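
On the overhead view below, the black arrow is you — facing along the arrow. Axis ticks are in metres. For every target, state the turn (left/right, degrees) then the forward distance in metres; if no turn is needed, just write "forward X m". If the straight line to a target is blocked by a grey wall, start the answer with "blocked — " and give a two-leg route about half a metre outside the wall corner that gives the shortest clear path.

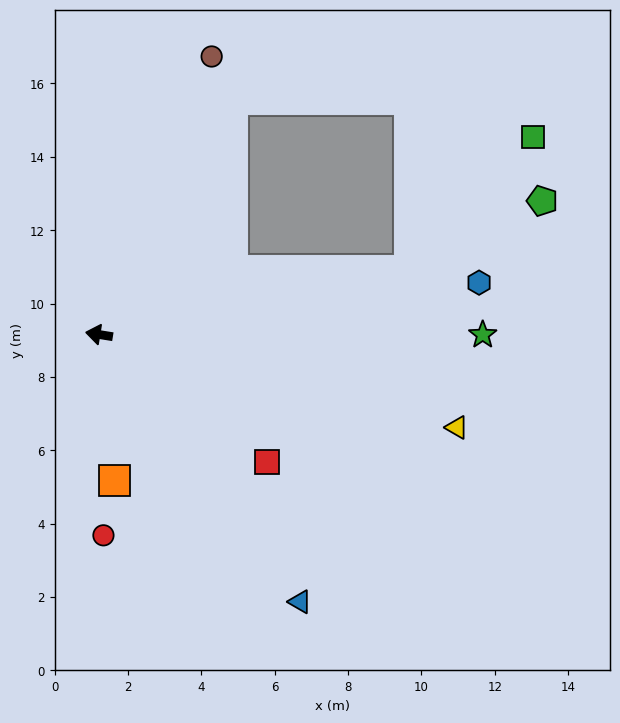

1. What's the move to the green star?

turn right 171°, forward 10.5 m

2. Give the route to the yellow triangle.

turn left 175°, forward 10.1 m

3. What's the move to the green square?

blocked — turn right 159°, forward 8.6 m, then turn left 35°, forward 5.0 m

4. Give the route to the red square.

turn left 152°, forward 5.7 m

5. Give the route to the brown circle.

turn right 103°, forward 8.2 m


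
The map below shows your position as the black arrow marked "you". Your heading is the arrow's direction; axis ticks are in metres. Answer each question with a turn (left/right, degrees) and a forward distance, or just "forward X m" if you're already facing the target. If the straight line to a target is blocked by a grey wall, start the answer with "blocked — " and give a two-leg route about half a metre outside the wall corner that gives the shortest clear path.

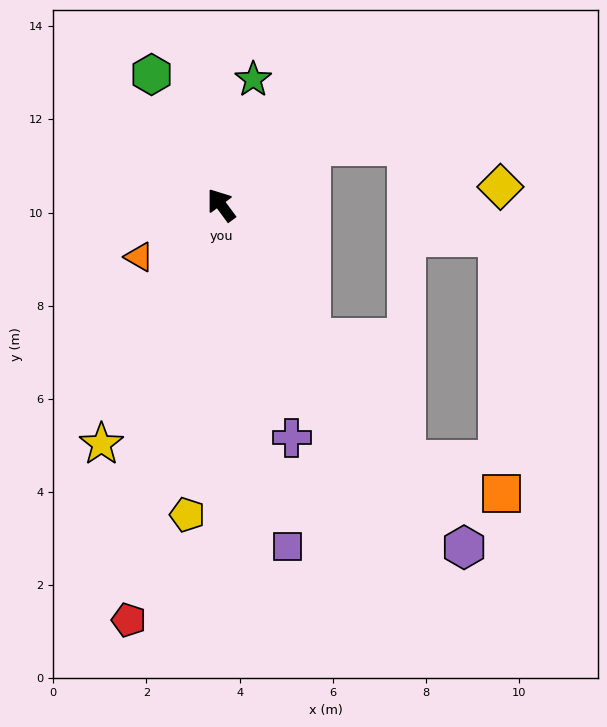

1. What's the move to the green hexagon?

turn right 8°, forward 3.2 m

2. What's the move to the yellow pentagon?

turn left 137°, forward 6.7 m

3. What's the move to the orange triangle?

turn left 86°, forward 2.1 m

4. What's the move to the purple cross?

turn left 161°, forward 5.2 m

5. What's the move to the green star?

turn right 51°, forward 2.8 m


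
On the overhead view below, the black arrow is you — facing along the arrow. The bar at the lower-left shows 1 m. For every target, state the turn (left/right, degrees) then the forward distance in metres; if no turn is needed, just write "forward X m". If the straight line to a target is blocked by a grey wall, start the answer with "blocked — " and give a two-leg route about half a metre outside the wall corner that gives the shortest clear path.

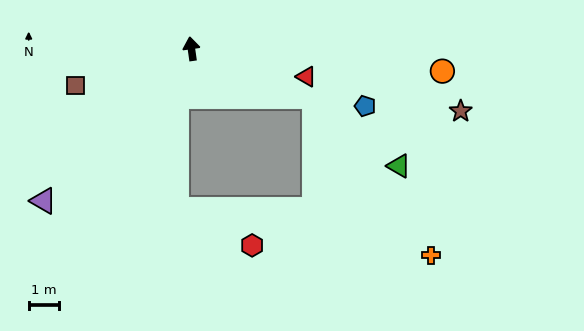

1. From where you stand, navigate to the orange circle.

turn right 103°, forward 8.4 m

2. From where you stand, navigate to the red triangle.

turn right 112°, forward 3.9 m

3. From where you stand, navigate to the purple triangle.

turn left 128°, forward 7.0 m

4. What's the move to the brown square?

turn left 99°, forward 4.0 m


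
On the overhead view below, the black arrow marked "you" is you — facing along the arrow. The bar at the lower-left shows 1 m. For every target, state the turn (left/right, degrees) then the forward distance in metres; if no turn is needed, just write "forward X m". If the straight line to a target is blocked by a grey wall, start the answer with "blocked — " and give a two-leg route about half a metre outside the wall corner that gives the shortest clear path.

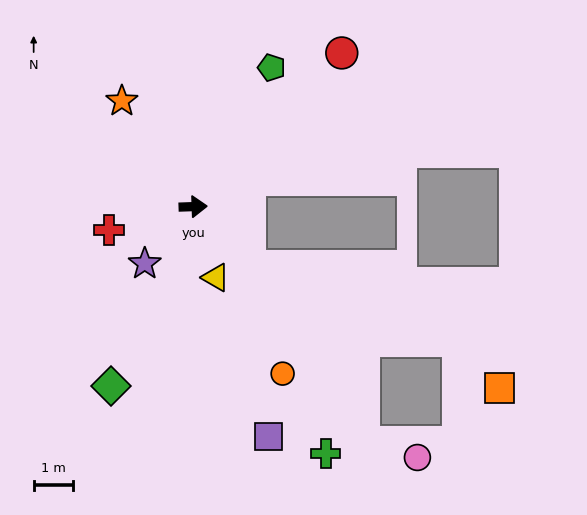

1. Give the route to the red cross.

turn right 166°, forward 2.2 m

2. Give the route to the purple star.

turn right 132°, forward 1.9 m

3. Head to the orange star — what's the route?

turn left 122°, forward 3.3 m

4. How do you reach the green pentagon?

turn left 59°, forward 4.1 m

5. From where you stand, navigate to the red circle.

turn left 44°, forward 5.5 m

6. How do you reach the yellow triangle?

turn right 74°, forward 1.9 m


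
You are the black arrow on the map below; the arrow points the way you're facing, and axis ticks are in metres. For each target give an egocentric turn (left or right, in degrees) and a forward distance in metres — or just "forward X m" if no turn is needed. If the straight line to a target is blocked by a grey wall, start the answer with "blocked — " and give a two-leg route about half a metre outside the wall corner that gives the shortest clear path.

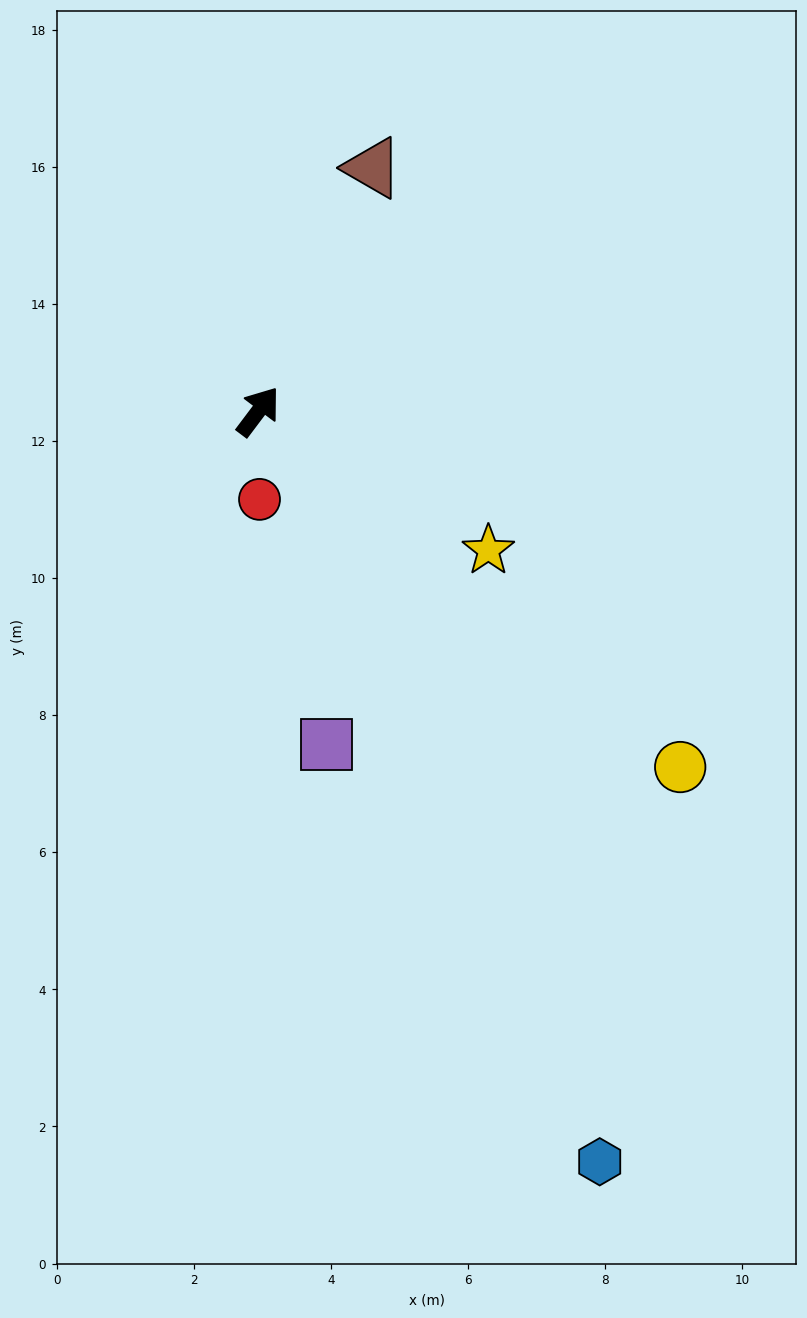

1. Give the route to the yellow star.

turn right 84°, forward 3.9 m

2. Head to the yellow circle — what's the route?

turn right 93°, forward 8.0 m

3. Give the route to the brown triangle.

turn left 12°, forward 3.9 m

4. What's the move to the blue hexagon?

turn right 119°, forward 12.0 m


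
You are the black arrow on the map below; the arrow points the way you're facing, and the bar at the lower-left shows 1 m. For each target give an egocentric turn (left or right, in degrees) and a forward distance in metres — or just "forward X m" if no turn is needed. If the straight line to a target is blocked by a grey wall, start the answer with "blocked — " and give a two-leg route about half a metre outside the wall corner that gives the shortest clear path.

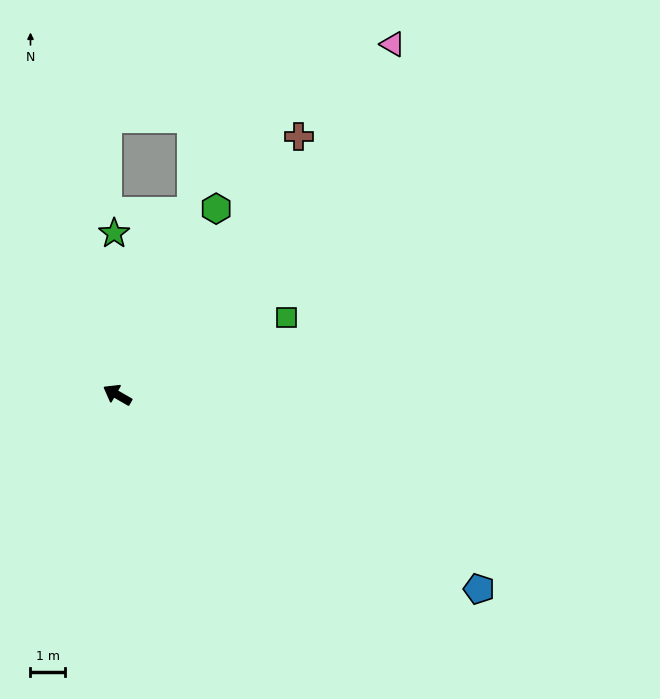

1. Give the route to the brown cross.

turn right 95°, forward 9.2 m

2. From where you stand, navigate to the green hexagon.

turn right 88°, forward 6.2 m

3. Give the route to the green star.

turn right 59°, forward 4.7 m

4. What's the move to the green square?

turn right 125°, forward 5.4 m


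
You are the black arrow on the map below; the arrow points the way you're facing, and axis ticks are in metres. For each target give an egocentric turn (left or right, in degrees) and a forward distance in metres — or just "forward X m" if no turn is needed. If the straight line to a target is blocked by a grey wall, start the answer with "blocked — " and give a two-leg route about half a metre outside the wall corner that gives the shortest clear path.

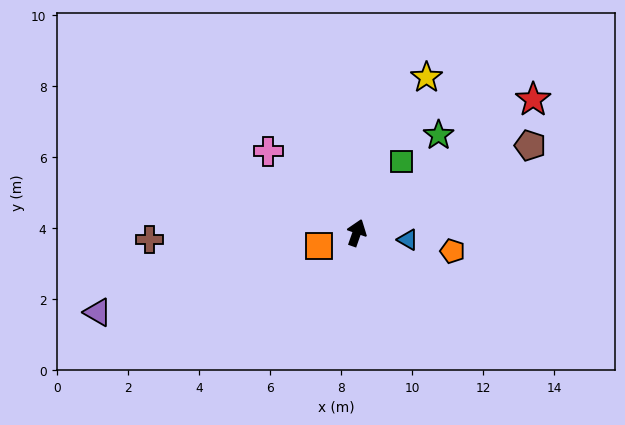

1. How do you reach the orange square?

turn left 129°, forward 1.1 m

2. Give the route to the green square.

turn right 13°, forward 2.4 m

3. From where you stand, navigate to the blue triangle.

turn right 78°, forward 1.5 m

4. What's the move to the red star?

turn right 34°, forward 6.2 m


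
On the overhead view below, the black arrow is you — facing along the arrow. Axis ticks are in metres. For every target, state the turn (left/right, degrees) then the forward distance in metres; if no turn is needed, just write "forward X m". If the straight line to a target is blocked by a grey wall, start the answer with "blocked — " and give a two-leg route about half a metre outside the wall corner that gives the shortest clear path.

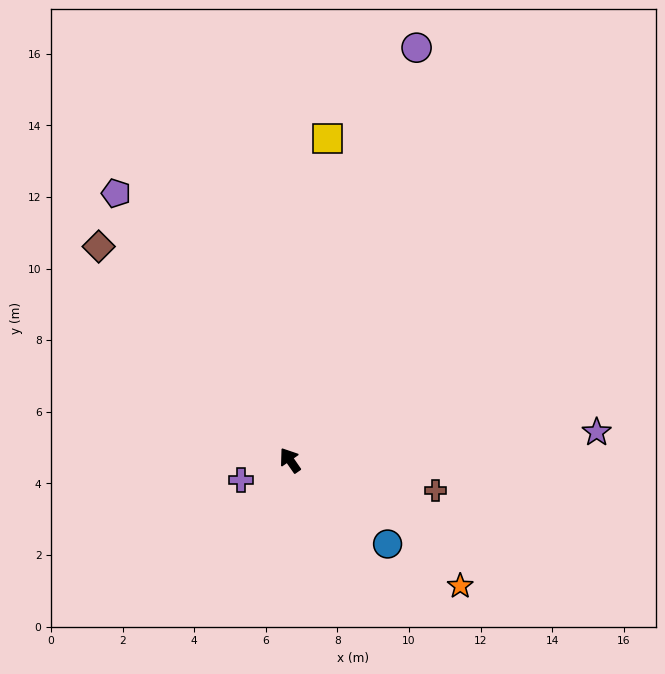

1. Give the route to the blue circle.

turn right 165°, forward 3.6 m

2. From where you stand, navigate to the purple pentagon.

forward 8.9 m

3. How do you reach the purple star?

turn right 120°, forward 8.6 m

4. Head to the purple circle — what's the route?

turn right 52°, forward 12.1 m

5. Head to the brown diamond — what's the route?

turn left 7°, forward 8.0 m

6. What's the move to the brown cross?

turn right 137°, forward 4.1 m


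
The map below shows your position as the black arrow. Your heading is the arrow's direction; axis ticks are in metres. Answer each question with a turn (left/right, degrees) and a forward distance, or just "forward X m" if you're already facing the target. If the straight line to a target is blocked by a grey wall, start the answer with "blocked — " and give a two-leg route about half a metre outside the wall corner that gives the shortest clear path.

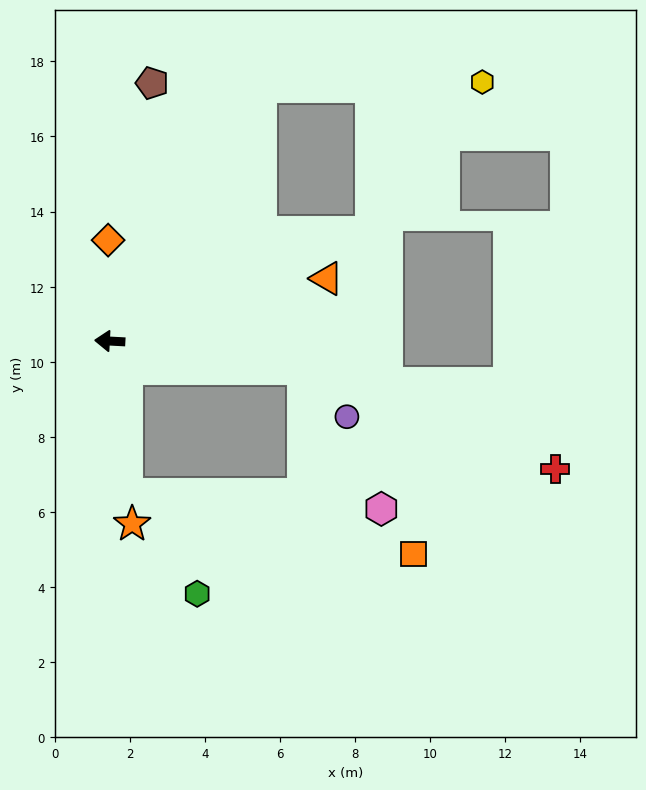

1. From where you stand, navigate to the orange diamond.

turn right 86°, forward 2.7 m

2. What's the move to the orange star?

turn left 100°, forward 4.9 m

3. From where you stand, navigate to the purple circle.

blocked — turn left 175°, forward 5.2 m, then turn right 39°, forward 1.7 m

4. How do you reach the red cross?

blocked — turn left 175°, forward 5.2 m, then turn right 14°, forward 7.2 m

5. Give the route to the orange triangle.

turn right 161°, forward 6.0 m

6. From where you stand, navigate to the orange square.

blocked — turn left 100°, forward 4.1 m, then turn left 71°, forward 7.8 m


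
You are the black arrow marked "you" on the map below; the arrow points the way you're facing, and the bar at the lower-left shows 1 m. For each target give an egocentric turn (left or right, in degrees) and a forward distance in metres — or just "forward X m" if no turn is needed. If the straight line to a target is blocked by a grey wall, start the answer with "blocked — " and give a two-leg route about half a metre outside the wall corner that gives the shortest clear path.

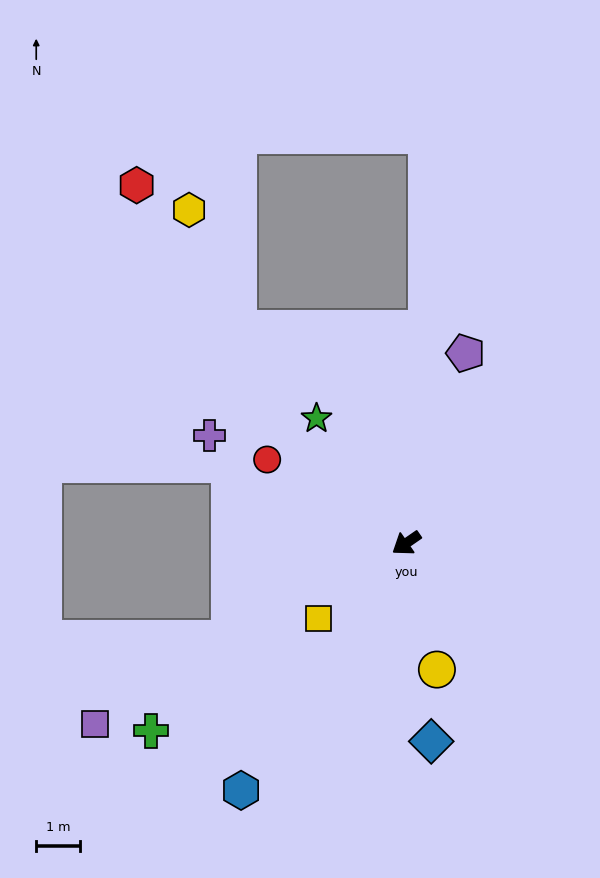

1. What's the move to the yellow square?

turn left 6°, forward 2.7 m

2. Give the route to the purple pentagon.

turn right 142°, forward 4.6 m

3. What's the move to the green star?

turn right 89°, forward 3.5 m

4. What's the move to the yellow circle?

turn left 69°, forward 3.0 m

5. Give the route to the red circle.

turn right 66°, forward 3.7 m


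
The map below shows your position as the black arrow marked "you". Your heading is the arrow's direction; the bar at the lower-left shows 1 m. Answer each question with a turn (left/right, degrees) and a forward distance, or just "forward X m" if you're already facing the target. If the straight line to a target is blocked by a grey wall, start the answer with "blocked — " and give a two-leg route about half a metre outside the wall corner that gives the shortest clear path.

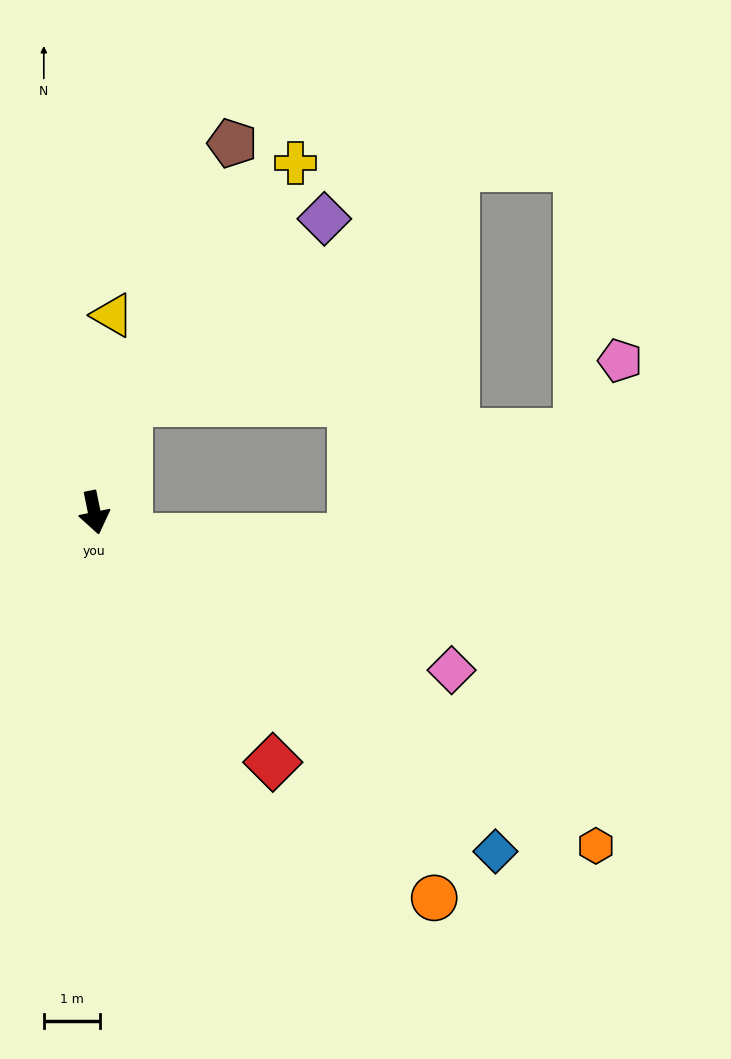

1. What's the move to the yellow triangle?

turn left 163°, forward 3.5 m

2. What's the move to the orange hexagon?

turn left 45°, forward 10.7 m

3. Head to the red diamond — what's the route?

turn left 24°, forward 5.4 m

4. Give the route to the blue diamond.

turn left 38°, forward 9.3 m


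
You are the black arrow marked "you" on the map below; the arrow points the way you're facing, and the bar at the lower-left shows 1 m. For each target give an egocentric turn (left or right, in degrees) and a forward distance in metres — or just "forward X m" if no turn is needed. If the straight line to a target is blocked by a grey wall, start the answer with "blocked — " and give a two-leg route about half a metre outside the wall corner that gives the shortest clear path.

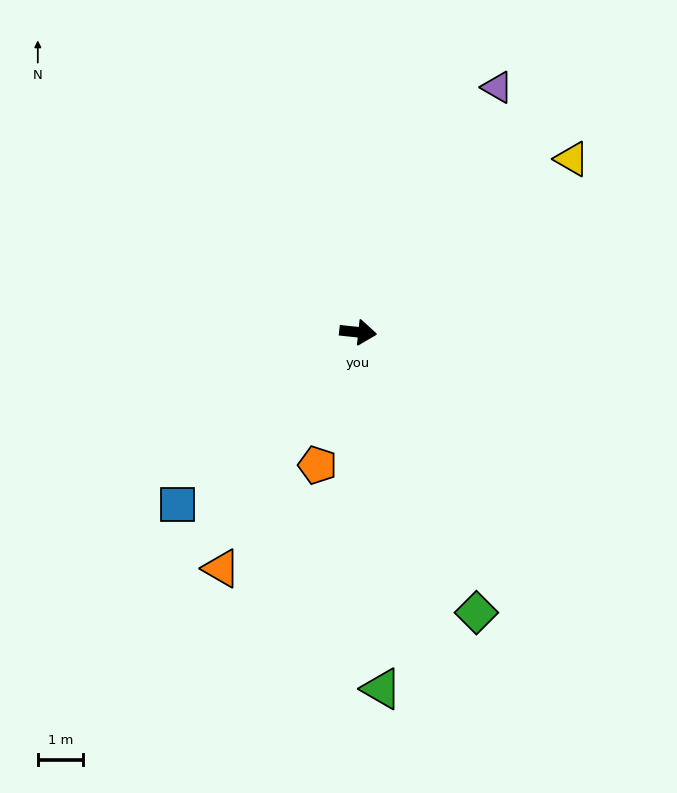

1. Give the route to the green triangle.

turn right 80°, forward 7.8 m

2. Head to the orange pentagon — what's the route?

turn right 101°, forward 3.0 m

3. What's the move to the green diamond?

turn right 61°, forward 6.7 m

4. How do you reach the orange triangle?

turn right 114°, forward 6.0 m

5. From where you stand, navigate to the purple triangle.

turn left 66°, forward 6.2 m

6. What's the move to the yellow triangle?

turn left 45°, forward 6.0 m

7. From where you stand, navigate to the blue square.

turn right 130°, forward 5.5 m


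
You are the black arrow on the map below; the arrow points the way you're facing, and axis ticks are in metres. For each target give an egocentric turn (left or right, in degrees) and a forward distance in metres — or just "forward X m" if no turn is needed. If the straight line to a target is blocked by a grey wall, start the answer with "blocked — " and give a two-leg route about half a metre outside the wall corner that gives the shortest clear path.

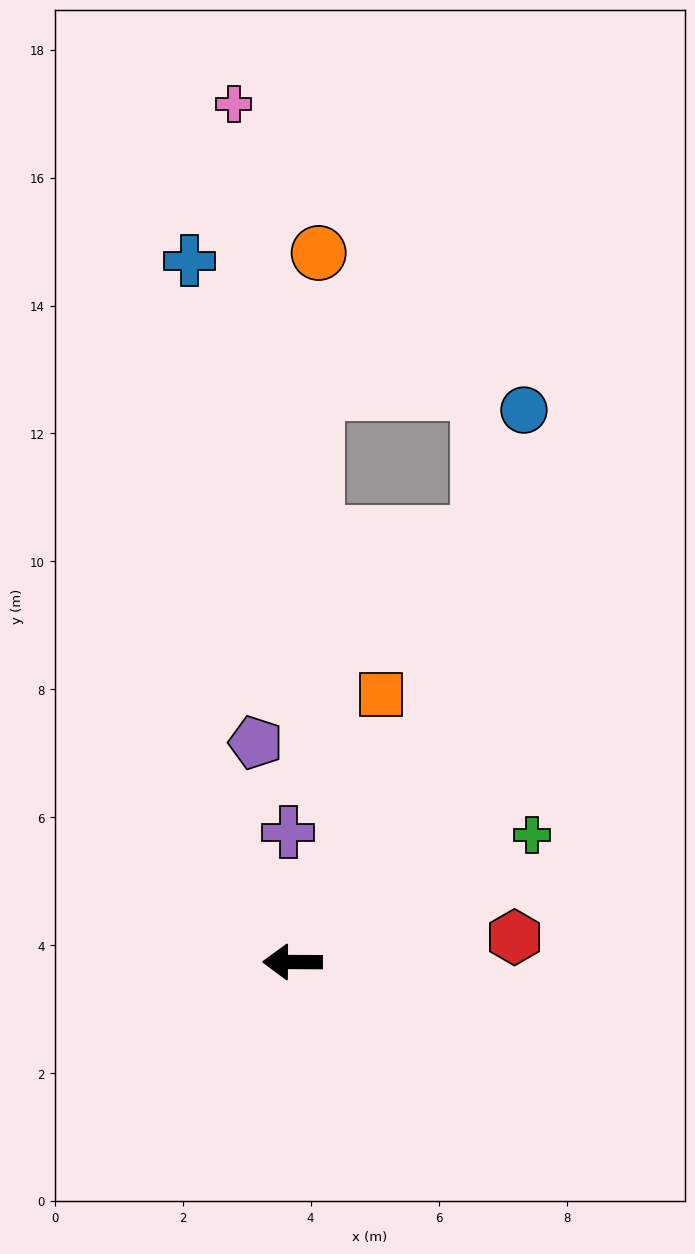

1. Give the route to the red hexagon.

turn right 173°, forward 3.5 m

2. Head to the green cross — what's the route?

turn right 152°, forward 4.2 m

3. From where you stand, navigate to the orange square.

turn right 108°, forward 4.4 m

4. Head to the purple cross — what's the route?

turn right 88°, forward 2.0 m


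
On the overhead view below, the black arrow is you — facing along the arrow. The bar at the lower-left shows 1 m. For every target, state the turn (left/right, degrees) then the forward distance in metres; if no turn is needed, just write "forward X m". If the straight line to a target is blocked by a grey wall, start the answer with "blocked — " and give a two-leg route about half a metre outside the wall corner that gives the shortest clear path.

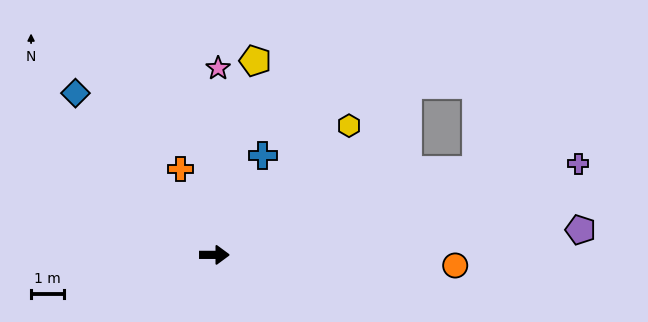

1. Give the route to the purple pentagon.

turn left 4°, forward 11.0 m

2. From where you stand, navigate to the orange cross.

turn left 112°, forward 2.8 m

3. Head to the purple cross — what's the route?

turn left 14°, forward 11.3 m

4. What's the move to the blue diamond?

turn left 131°, forward 6.4 m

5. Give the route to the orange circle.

turn right 3°, forward 7.2 m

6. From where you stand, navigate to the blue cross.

turn left 64°, forward 3.3 m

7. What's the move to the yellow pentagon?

turn left 78°, forward 6.0 m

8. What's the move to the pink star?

turn left 89°, forward 5.6 m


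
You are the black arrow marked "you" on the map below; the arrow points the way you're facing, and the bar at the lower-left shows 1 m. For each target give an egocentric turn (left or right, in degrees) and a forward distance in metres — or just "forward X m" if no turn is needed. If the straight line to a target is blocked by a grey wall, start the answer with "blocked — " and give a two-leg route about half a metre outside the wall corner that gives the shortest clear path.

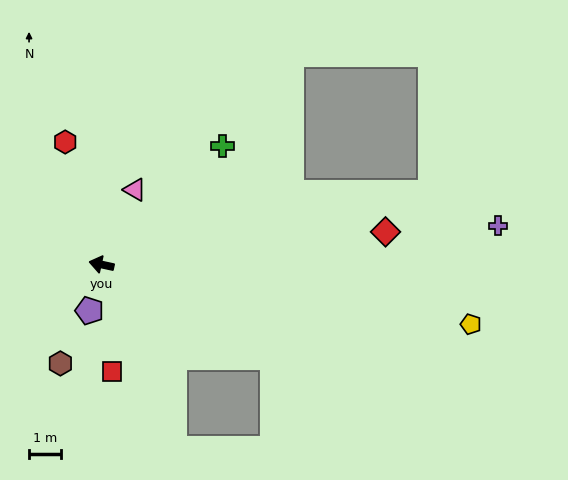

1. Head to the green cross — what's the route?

turn right 123°, forward 5.4 m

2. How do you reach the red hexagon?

turn right 61°, forward 4.0 m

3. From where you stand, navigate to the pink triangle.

turn right 102°, forward 2.6 m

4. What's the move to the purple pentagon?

turn left 88°, forward 1.5 m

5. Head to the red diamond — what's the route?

turn right 161°, forward 9.0 m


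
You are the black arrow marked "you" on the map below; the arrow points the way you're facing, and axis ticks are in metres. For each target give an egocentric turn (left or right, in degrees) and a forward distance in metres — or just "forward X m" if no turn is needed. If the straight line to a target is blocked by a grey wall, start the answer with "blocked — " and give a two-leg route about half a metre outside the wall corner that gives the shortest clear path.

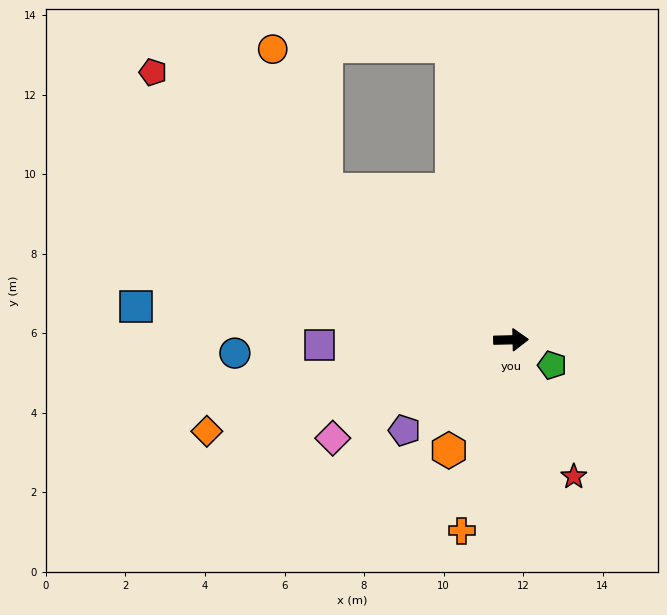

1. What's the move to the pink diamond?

turn right 152°, forward 5.1 m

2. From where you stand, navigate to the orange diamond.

turn right 165°, forward 8.0 m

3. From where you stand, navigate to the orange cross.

turn right 106°, forward 5.0 m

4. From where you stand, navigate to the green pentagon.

turn right 33°, forward 1.2 m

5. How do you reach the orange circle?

blocked — turn left 140°, forward 6.0 m, then turn right 30°, forward 3.8 m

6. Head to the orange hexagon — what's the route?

turn right 121°, forward 3.2 m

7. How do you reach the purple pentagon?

turn right 141°, forward 3.5 m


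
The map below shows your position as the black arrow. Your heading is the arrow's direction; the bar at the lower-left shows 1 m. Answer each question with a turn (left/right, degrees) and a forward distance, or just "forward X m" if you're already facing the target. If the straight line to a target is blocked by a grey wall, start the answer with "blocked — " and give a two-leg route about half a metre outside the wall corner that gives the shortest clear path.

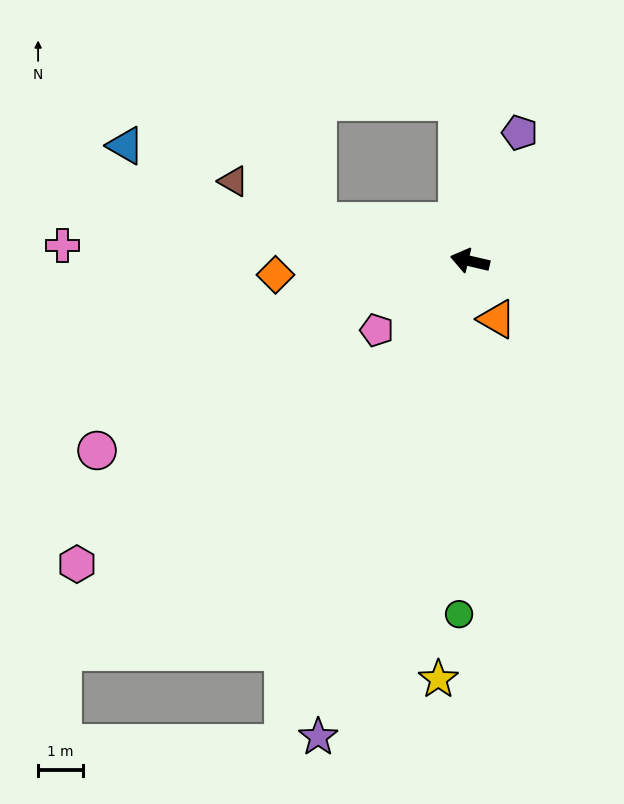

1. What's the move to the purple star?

turn left 85°, forward 11.0 m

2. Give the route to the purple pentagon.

turn right 98°, forward 3.0 m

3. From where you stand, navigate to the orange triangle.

turn left 128°, forward 1.4 m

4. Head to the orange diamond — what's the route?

turn left 17°, forward 4.3 m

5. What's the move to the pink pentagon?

turn left 50°, forward 2.6 m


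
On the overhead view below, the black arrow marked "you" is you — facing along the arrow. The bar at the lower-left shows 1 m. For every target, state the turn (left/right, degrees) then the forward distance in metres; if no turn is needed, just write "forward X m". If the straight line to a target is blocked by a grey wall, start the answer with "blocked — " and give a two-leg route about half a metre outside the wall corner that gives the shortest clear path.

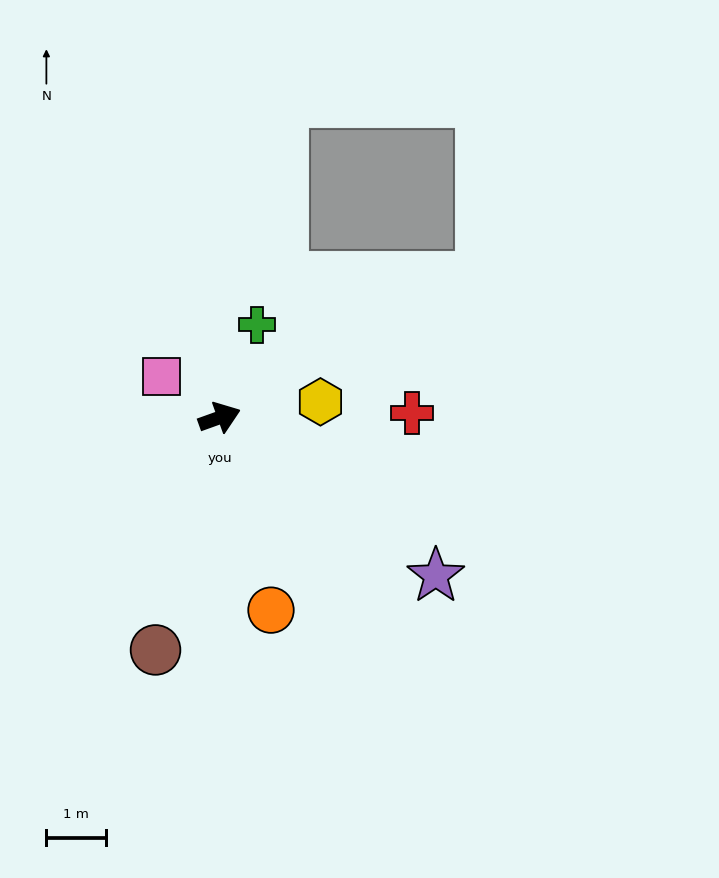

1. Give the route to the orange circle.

turn right 95°, forward 3.4 m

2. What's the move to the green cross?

turn left 48°, forward 1.7 m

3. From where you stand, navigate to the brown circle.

turn right 125°, forward 4.1 m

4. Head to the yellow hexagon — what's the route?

turn right 11°, forward 1.7 m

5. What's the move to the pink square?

turn left 125°, forward 1.2 m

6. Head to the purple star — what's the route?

turn right 56°, forward 4.5 m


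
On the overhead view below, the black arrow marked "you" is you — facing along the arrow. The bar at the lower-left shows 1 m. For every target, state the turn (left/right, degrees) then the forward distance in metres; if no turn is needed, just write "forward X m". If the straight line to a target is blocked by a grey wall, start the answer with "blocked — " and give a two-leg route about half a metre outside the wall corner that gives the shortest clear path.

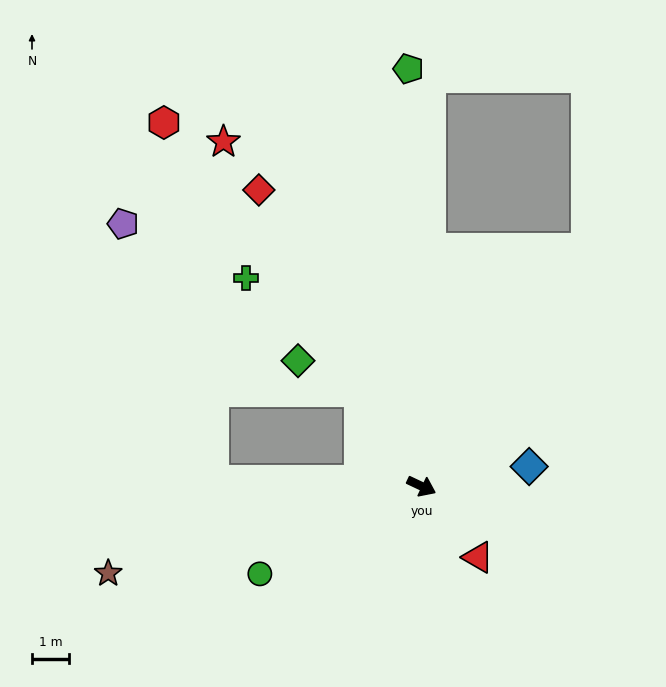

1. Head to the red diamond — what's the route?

turn left 144°, forward 9.2 m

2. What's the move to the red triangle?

turn right 26°, forward 2.5 m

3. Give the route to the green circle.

turn right 126°, forward 5.0 m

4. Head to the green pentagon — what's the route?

turn left 117°, forward 11.3 m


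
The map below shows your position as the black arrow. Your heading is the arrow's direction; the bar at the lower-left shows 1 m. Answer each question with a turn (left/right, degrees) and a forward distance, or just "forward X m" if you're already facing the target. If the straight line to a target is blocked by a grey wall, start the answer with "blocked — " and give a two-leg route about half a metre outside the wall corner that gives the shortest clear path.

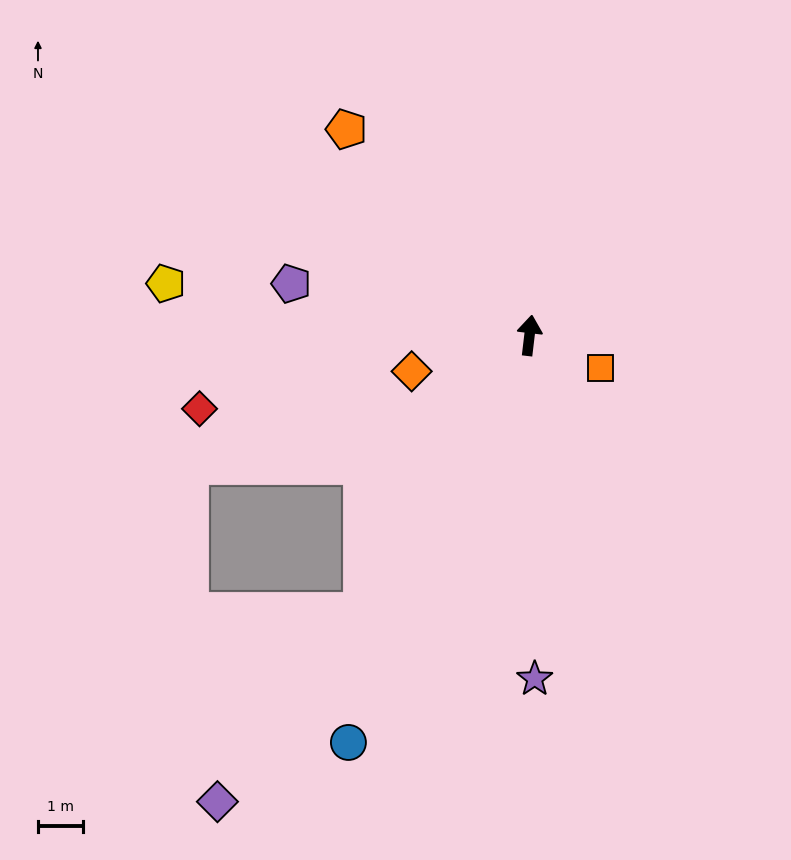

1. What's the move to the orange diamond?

turn left 114°, forward 2.8 m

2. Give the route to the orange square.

turn right 108°, forward 1.7 m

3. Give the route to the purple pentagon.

turn left 85°, forward 5.5 m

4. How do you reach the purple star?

turn right 172°, forward 7.7 m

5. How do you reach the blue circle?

turn left 163°, forward 10.0 m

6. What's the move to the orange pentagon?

turn left 48°, forward 6.2 m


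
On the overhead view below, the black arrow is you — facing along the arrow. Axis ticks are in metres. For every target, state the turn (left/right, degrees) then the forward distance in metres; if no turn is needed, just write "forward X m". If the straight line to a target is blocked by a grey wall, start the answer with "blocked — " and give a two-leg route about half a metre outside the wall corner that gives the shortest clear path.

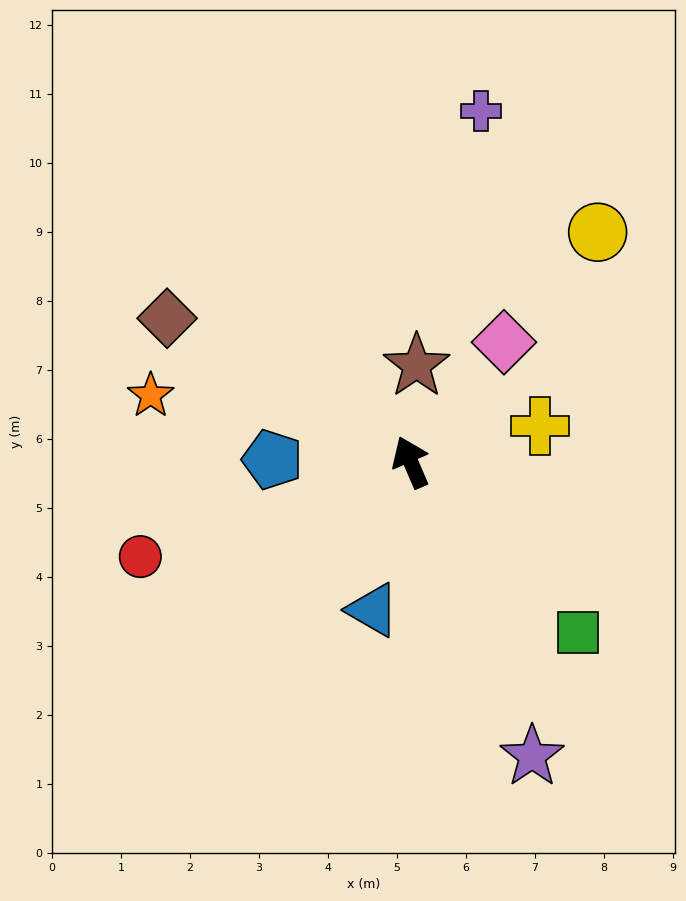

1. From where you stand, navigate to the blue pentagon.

turn left 66°, forward 2.0 m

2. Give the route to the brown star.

turn right 27°, forward 1.4 m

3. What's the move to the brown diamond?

turn left 36°, forward 4.1 m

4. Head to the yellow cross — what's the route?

turn right 98°, forward 1.9 m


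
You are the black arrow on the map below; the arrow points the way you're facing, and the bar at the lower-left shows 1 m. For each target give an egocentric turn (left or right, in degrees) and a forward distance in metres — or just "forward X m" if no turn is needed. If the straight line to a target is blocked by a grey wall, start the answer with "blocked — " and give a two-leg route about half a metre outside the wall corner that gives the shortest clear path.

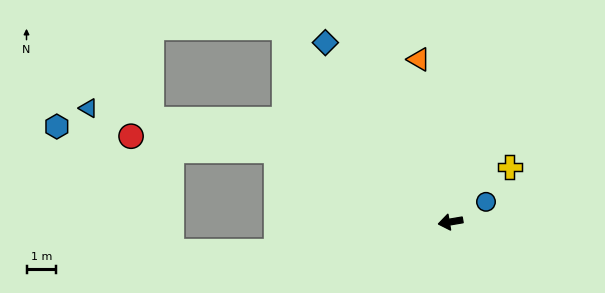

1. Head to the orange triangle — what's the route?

turn right 89°, forward 5.6 m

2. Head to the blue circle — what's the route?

turn right 160°, forward 1.4 m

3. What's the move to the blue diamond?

turn right 65°, forward 7.4 m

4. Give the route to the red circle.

blocked — turn right 32°, forward 6.4 m, then turn left 17°, forward 5.0 m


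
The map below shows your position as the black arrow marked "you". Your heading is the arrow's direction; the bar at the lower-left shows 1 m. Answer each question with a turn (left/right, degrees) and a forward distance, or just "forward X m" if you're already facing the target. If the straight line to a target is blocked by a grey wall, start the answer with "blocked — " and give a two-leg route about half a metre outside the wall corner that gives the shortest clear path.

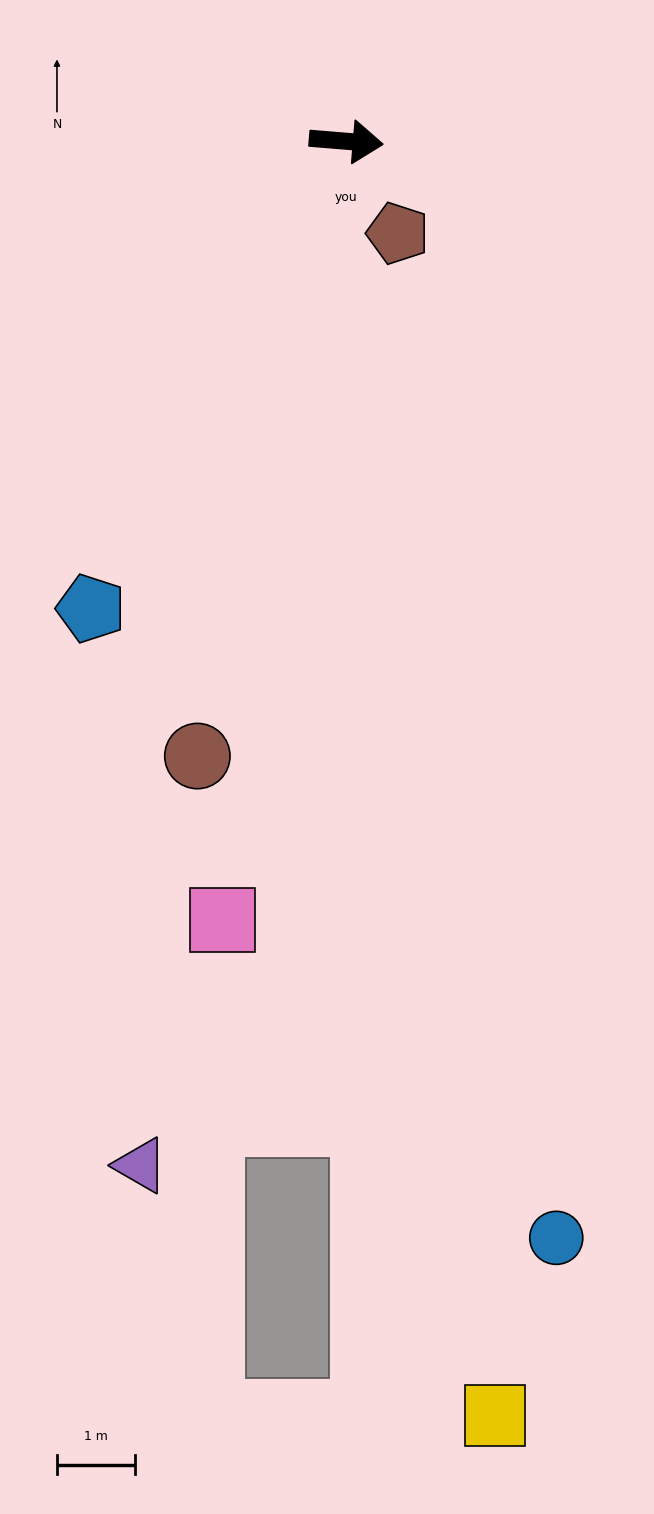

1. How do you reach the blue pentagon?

turn right 114°, forward 6.8 m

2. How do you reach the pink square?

turn right 94°, forward 10.0 m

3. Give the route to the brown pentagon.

turn right 56°, forward 1.3 m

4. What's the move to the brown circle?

turn right 99°, forward 8.1 m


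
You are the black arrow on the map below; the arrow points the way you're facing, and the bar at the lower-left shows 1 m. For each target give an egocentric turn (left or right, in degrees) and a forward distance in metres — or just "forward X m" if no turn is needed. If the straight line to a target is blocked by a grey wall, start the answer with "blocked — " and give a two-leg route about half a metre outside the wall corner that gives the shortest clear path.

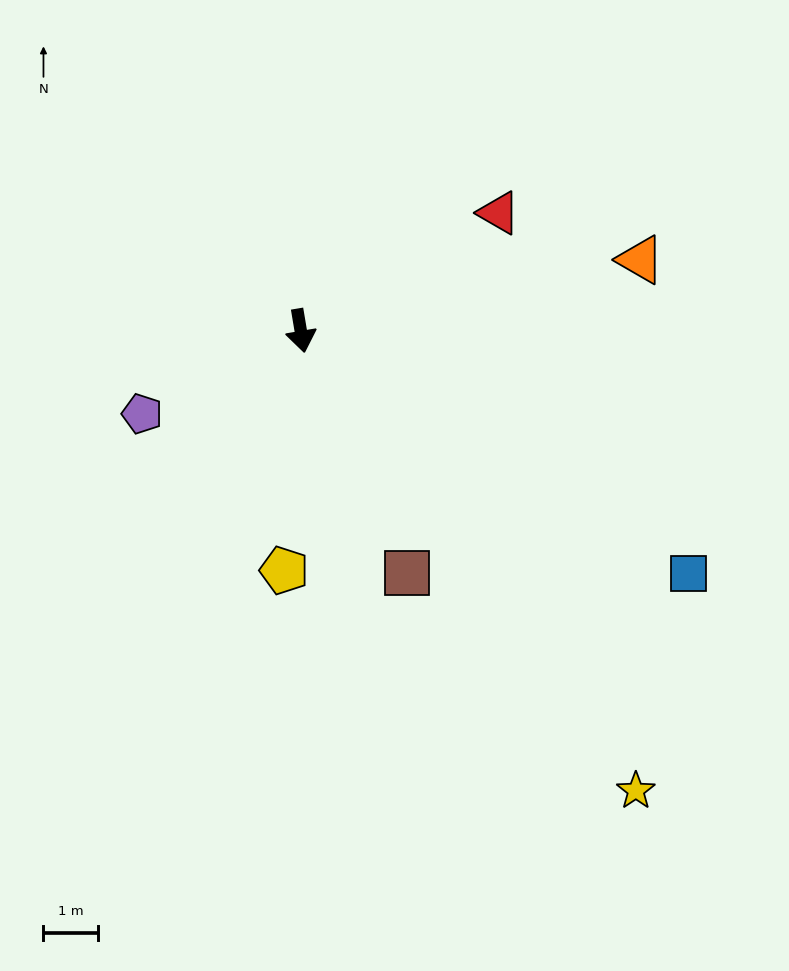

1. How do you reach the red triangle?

turn left 111°, forward 4.2 m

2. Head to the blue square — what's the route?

turn left 48°, forward 8.3 m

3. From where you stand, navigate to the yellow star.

turn left 27°, forward 10.4 m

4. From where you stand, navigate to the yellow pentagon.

turn right 13°, forward 4.4 m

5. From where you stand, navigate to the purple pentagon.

turn right 72°, forward 3.3 m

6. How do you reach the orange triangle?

turn left 92°, forward 6.3 m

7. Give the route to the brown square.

turn left 14°, forward 4.8 m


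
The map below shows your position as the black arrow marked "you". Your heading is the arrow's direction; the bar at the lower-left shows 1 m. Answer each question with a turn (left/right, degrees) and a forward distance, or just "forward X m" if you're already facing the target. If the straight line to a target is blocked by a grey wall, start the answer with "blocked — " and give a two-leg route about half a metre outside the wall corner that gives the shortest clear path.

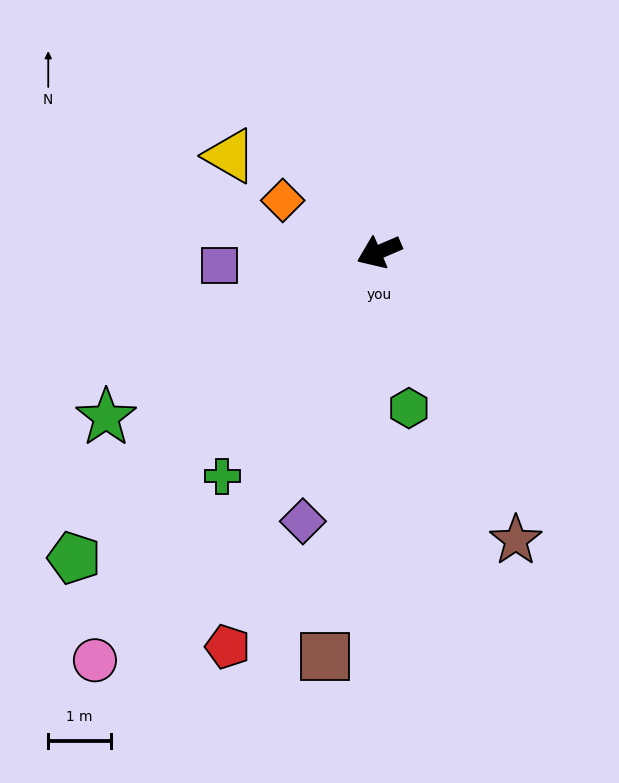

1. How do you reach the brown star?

turn left 92°, forward 5.1 m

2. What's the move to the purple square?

turn right 18°, forward 2.6 m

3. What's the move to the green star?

turn left 8°, forward 5.1 m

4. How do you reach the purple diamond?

turn left 51°, forward 4.5 m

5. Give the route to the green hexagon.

turn left 78°, forward 2.6 m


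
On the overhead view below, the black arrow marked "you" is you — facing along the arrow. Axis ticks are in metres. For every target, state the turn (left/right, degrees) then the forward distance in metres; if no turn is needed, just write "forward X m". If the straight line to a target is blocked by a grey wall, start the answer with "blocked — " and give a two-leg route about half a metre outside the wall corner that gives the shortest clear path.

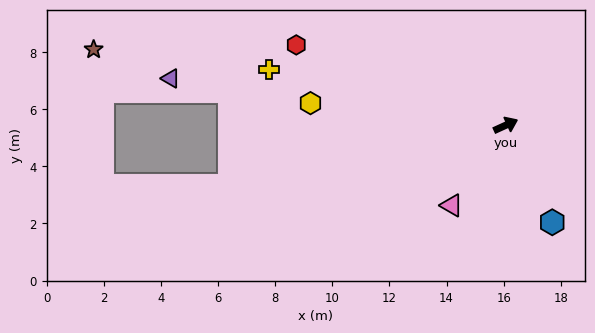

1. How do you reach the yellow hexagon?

turn left 149°, forward 6.9 m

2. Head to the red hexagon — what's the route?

turn left 134°, forward 7.9 m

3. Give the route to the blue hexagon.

turn right 89°, forward 3.8 m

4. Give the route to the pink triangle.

turn right 149°, forward 3.4 m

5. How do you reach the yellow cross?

turn left 142°, forward 8.5 m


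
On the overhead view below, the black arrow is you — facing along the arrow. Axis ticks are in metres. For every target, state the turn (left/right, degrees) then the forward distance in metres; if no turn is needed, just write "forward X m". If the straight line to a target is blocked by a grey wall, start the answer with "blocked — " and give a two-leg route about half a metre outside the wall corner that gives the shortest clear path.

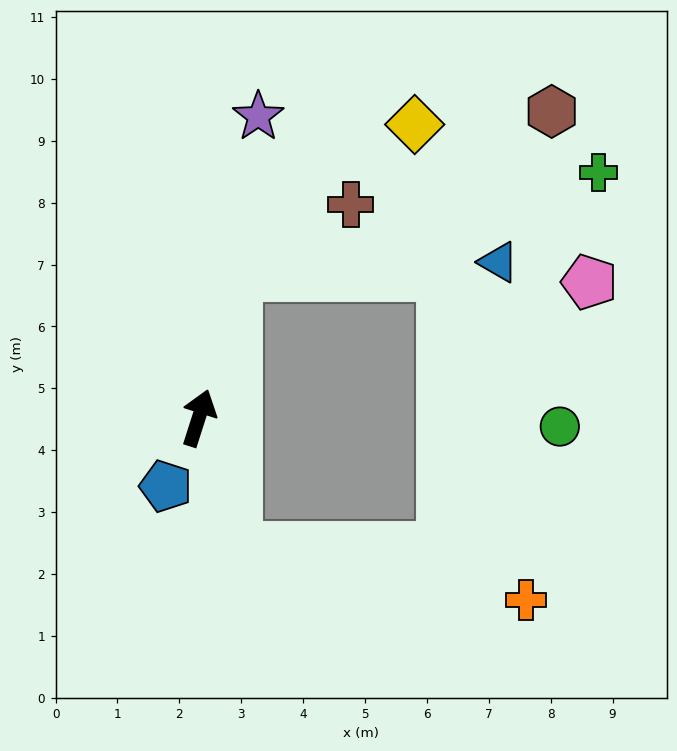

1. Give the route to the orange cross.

blocked — turn right 146°, forward 2.2 m, then turn left 64°, forward 4.8 m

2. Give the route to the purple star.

turn left 7°, forward 5.0 m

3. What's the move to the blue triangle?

blocked — turn left 3°, forward 2.4 m, then turn right 72°, forward 4.2 m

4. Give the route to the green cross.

blocked — turn left 3°, forward 2.4 m, then turn right 60°, forward 6.1 m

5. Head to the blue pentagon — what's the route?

turn left 172°, forward 1.2 m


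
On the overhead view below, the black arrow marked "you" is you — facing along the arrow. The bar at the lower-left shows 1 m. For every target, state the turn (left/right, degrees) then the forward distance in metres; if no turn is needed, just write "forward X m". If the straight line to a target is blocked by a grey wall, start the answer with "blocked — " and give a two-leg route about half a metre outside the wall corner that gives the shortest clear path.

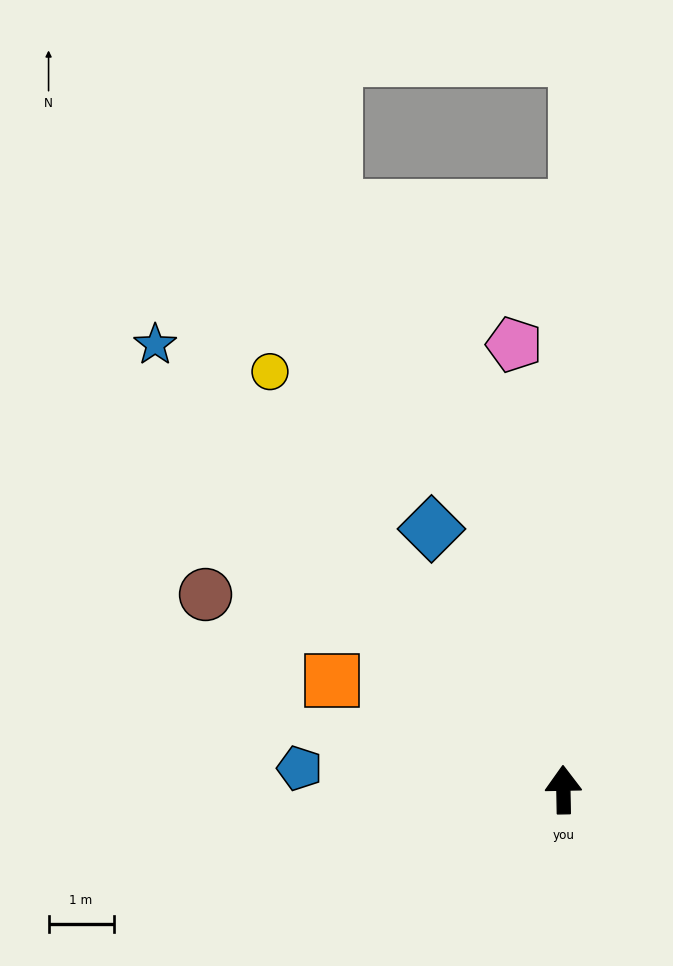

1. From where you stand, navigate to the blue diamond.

turn left 26°, forward 4.5 m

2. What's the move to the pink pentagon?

turn left 5°, forward 6.9 m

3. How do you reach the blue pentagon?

turn left 84°, forward 4.1 m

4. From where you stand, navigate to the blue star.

turn left 42°, forward 9.3 m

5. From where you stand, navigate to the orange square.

turn left 64°, forward 3.9 m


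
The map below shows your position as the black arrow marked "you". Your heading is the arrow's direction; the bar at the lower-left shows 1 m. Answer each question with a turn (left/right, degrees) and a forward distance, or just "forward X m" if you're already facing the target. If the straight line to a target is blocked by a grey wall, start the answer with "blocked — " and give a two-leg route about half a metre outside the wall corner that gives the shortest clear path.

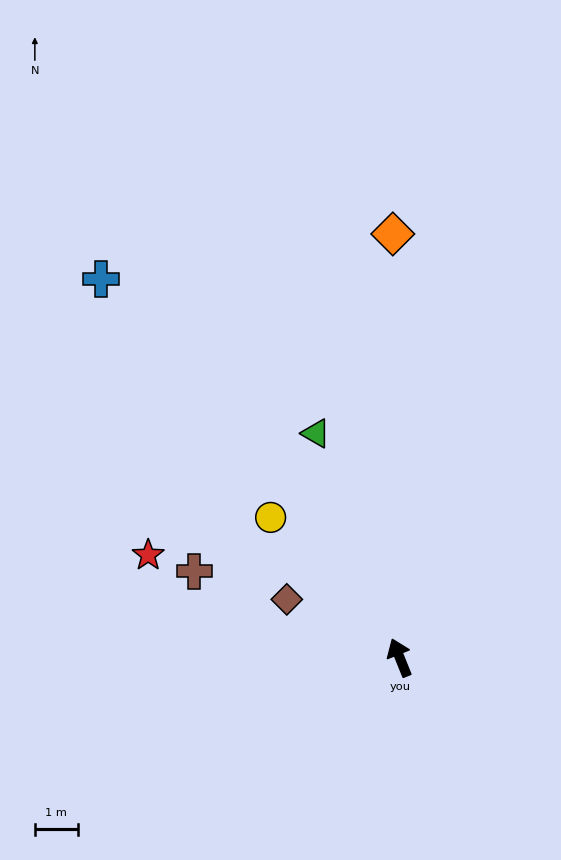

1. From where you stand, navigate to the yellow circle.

turn left 21°, forward 4.4 m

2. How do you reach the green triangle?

forward 5.6 m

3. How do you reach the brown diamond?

turn left 41°, forward 3.0 m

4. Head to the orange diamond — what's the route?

turn right 21°, forward 9.9 m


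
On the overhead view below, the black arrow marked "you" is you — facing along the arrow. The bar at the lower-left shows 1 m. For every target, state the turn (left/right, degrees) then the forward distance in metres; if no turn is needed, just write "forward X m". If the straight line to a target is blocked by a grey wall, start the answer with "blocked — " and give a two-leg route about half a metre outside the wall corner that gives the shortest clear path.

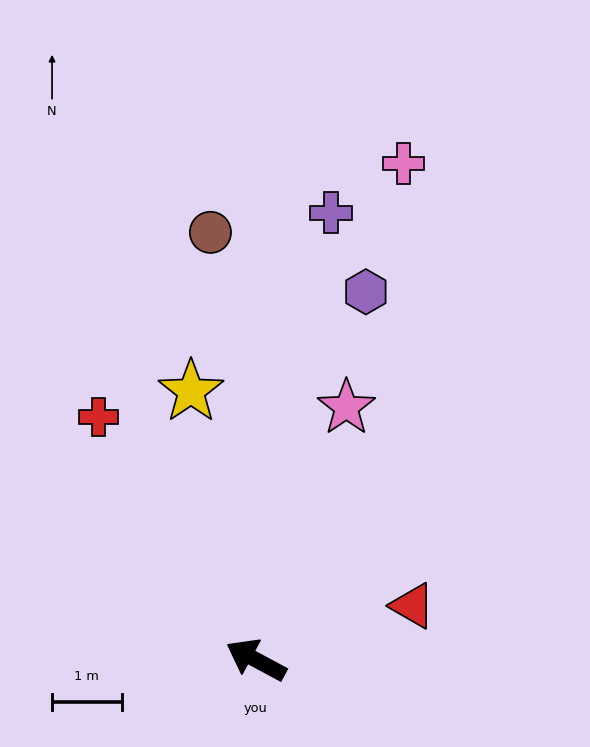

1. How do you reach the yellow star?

turn right 48°, forward 4.0 m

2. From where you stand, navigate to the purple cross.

turn right 71°, forward 6.5 m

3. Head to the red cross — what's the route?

turn right 29°, forward 4.2 m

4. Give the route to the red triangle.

turn right 133°, forward 2.4 m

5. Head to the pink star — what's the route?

turn right 81°, forward 3.9 m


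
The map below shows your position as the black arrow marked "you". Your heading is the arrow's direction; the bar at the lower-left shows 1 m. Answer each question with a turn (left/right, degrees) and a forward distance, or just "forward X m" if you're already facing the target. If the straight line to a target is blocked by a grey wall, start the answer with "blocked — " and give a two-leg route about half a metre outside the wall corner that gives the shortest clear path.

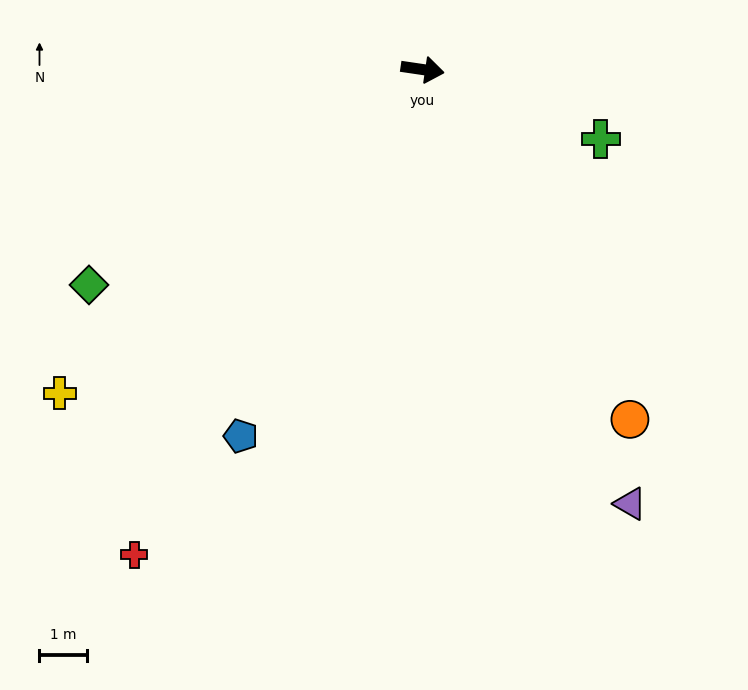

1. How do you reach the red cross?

turn right 112°, forward 11.8 m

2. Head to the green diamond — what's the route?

turn right 139°, forward 8.3 m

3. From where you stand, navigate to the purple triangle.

turn right 56°, forward 10.1 m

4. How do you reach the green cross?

turn right 13°, forward 4.0 m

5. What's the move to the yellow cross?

turn right 130°, forward 10.2 m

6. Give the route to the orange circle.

turn right 51°, forward 8.5 m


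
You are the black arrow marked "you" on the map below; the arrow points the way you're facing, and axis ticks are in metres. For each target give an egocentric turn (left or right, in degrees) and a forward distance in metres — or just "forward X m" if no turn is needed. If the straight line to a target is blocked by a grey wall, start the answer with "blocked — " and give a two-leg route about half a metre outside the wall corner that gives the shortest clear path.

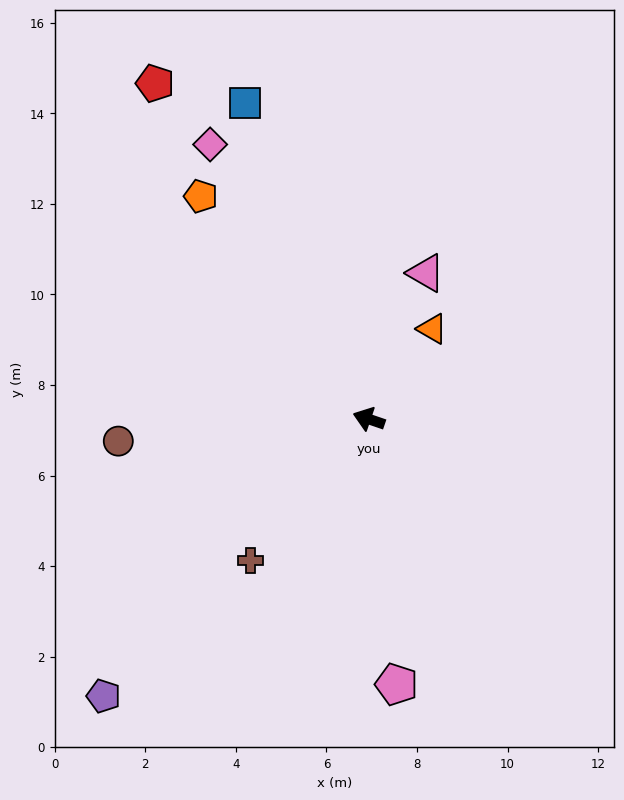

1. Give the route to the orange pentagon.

turn right 34°, forward 6.2 m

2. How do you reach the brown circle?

turn left 24°, forward 5.6 m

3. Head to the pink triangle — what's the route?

turn right 92°, forward 3.5 m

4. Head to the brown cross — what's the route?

turn left 69°, forward 4.1 m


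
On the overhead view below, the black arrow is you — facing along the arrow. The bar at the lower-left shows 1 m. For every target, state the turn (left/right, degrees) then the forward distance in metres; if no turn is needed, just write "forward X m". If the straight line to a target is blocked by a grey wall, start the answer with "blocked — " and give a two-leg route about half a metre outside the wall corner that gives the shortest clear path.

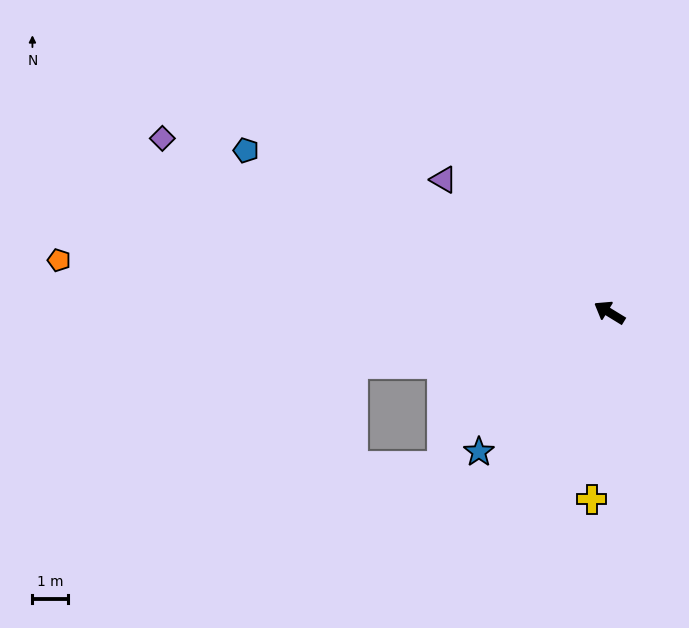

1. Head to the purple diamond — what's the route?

turn left 10°, forward 13.5 m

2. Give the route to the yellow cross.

turn left 116°, forward 5.3 m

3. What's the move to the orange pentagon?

turn left 26°, forward 15.5 m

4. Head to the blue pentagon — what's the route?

turn left 7°, forward 11.2 m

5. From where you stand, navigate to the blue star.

turn left 78°, forward 5.4 m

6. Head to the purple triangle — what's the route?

turn right 7°, forward 6.0 m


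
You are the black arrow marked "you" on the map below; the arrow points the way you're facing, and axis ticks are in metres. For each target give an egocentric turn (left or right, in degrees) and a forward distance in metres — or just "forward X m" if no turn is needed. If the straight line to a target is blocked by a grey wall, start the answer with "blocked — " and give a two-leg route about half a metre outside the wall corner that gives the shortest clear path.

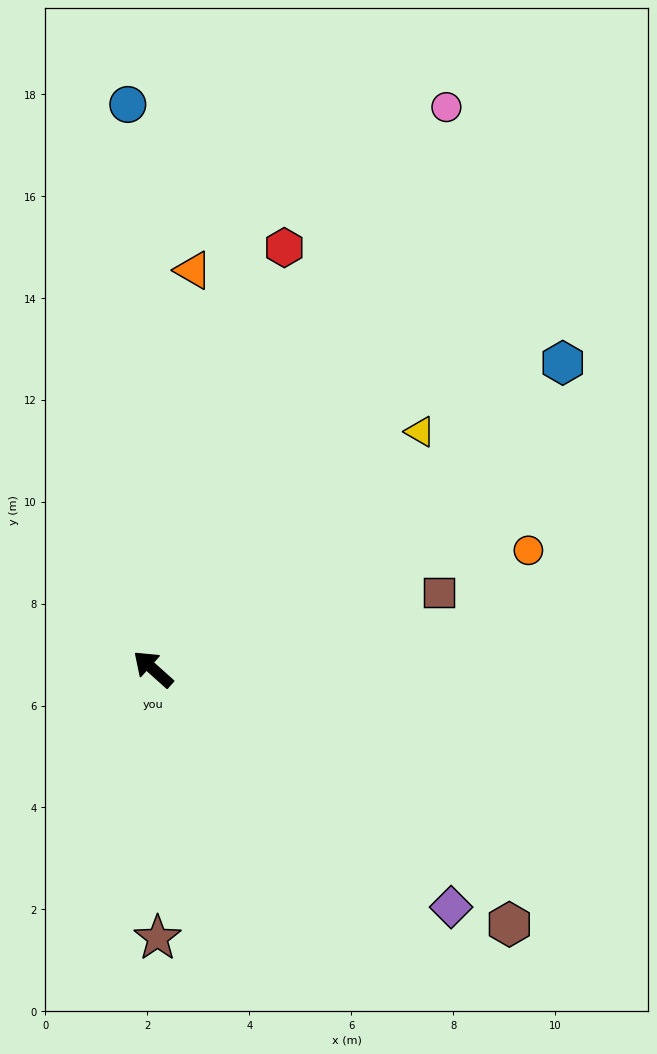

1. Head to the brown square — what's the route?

turn right 123°, forward 5.8 m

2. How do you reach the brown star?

turn left 133°, forward 5.3 m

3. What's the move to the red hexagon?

turn right 65°, forward 8.7 m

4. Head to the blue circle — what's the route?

turn right 46°, forward 11.1 m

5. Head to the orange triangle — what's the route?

turn right 54°, forward 7.9 m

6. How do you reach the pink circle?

turn right 76°, forward 12.4 m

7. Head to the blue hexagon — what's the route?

turn right 101°, forward 10.0 m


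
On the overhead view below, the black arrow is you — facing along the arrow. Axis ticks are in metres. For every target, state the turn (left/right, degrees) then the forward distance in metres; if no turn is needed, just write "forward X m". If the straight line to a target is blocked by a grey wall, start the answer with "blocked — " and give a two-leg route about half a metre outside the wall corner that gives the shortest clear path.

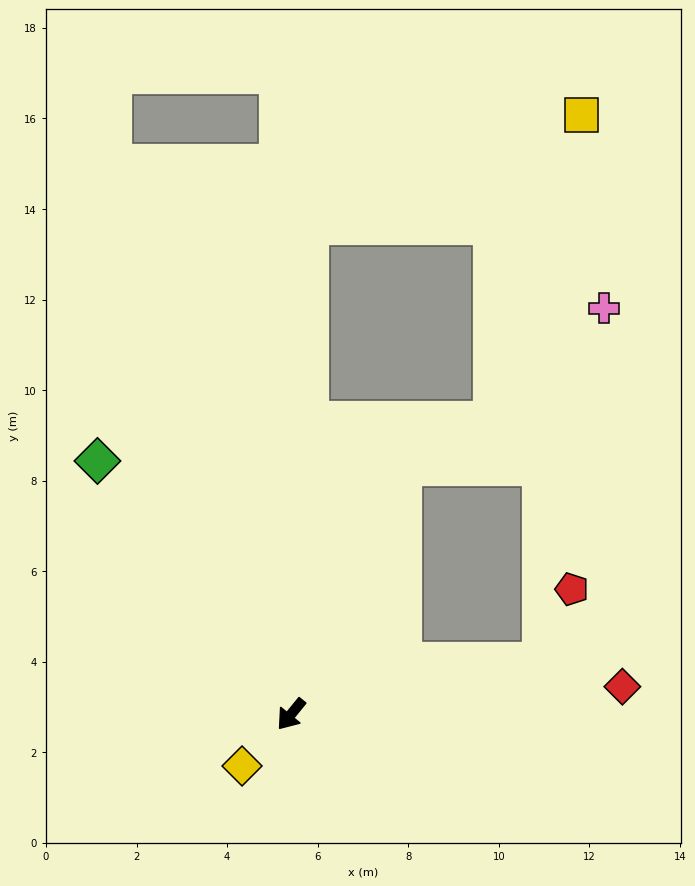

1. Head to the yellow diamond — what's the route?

turn right 4°, forward 1.6 m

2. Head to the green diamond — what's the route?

turn right 103°, forward 7.0 m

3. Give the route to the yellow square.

blocked — turn right 143°, forward 10.8 m, then turn right 66°, forward 6.5 m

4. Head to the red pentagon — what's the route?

blocked — turn left 141°, forward 5.7 m, then turn left 55°, forward 1.7 m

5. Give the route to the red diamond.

turn left 134°, forward 7.3 m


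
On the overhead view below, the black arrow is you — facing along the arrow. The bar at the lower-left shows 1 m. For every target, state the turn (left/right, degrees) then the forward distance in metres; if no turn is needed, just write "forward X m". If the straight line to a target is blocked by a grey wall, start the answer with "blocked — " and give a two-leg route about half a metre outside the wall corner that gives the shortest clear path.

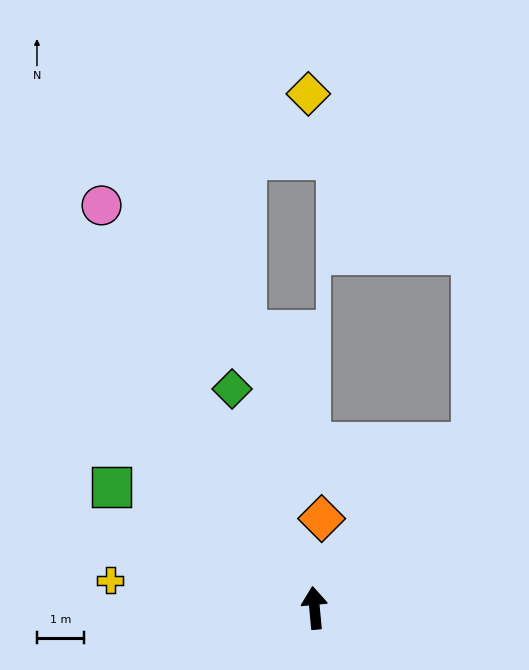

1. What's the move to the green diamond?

turn left 15°, forward 5.0 m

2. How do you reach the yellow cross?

turn left 77°, forward 4.4 m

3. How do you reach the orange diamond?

turn right 10°, forward 1.9 m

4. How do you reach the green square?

turn left 54°, forward 5.0 m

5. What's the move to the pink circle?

turn left 23°, forward 9.7 m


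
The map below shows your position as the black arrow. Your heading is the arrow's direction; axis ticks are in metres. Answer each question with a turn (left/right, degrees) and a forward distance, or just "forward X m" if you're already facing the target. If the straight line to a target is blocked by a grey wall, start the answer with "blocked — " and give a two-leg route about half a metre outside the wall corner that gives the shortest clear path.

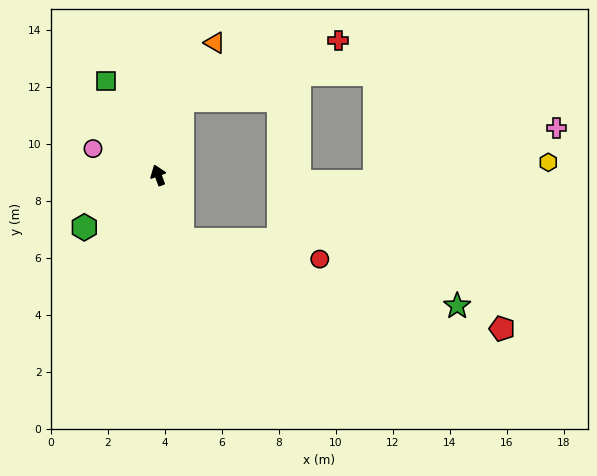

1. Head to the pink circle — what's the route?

turn left 48°, forward 2.5 m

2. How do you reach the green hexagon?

turn left 105°, forward 3.2 m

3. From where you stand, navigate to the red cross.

blocked — turn right 38°, forward 2.8 m, then turn right 51°, forward 5.9 m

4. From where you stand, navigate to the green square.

turn left 9°, forward 3.8 m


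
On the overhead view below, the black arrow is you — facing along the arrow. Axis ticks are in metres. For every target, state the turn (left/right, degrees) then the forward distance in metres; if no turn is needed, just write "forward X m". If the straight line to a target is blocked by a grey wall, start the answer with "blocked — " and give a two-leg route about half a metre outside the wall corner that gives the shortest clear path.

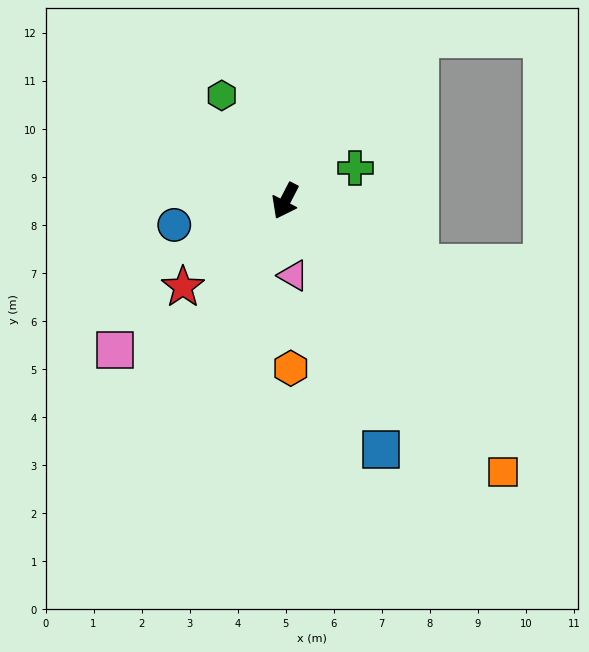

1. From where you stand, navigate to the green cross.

turn left 143°, forward 1.6 m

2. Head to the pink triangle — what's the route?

turn left 33°, forward 1.6 m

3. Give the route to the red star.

turn right 23°, forward 2.8 m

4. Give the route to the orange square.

turn left 66°, forward 7.2 m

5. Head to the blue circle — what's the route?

turn right 50°, forward 2.4 m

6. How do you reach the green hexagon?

turn right 122°, forward 2.6 m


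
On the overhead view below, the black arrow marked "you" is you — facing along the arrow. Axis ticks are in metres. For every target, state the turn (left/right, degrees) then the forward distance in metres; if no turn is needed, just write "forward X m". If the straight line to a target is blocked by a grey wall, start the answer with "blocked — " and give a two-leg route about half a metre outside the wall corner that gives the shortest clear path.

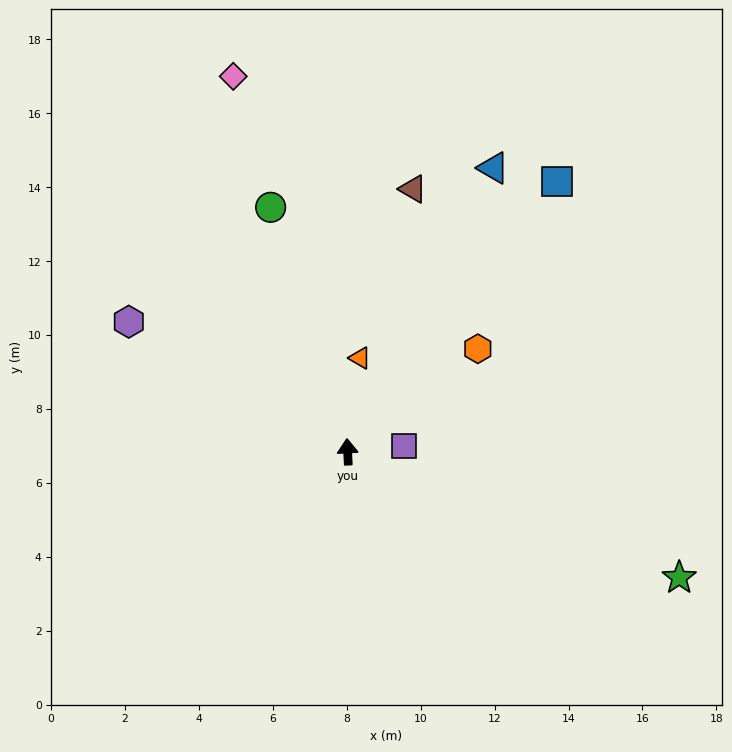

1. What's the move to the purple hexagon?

turn left 56°, forward 6.9 m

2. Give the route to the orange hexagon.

turn right 55°, forward 4.5 m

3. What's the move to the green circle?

turn left 14°, forward 6.9 m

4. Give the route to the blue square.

turn right 41°, forward 9.2 m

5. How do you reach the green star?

turn right 114°, forward 9.6 m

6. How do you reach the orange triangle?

turn right 11°, forward 2.6 m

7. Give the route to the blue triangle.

turn right 30°, forward 8.6 m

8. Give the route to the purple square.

turn right 87°, forward 1.5 m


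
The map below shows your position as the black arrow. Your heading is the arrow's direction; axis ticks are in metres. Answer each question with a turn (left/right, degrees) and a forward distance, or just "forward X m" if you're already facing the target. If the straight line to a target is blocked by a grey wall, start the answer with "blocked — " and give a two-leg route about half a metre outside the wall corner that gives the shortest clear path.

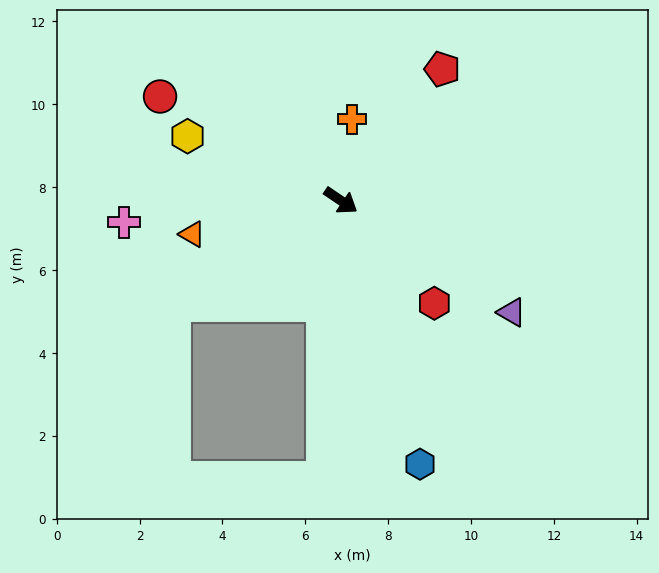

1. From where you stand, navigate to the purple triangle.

forward 4.9 m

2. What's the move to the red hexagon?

turn right 14°, forward 3.4 m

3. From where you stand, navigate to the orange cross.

turn left 116°, forward 2.0 m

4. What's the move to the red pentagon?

turn left 86°, forward 4.0 m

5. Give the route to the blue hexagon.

turn right 39°, forward 6.6 m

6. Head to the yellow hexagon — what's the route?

turn right 169°, forward 4.0 m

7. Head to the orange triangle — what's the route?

turn right 133°, forward 3.7 m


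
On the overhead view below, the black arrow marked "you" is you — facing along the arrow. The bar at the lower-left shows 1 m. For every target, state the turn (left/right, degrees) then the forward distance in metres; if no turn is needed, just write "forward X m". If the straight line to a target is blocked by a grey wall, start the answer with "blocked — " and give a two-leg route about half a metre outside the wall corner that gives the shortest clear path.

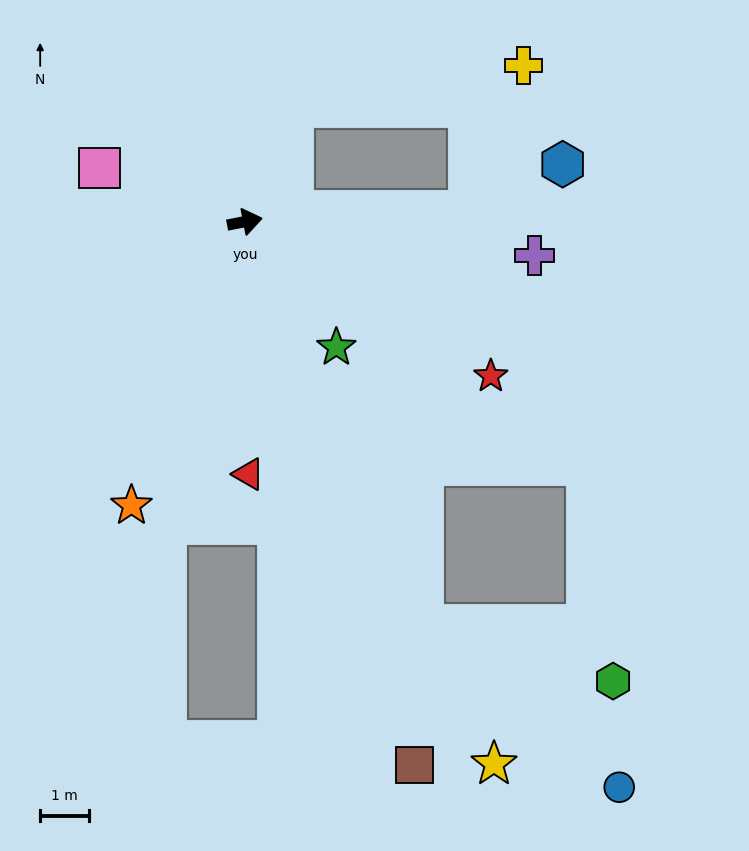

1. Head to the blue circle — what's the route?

blocked — turn right 77°, forward 9.1 m, then turn left 26°, forward 5.3 m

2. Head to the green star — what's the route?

turn right 65°, forward 3.2 m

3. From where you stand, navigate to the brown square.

turn right 84°, forward 11.7 m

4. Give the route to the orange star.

turn right 123°, forward 6.3 m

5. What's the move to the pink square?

turn left 149°, forward 3.2 m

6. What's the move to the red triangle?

turn right 100°, forward 5.2 m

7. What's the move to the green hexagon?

blocked — turn right 77°, forward 9.1 m, then turn left 50°, forward 4.1 m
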